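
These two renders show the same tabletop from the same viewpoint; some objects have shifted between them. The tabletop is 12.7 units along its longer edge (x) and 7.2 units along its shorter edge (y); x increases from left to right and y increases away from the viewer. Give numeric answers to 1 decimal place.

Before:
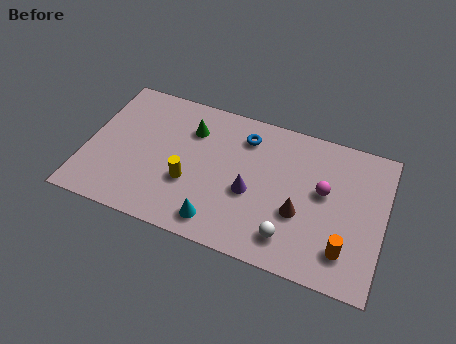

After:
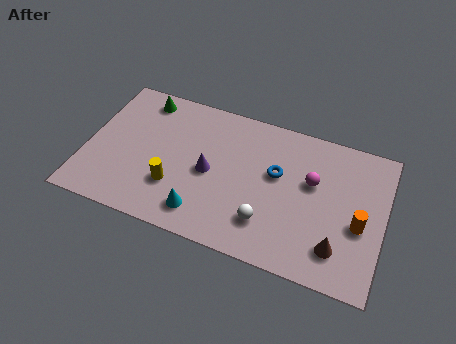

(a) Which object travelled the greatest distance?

the green cone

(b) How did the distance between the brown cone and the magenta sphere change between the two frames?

+1.4

They were about 1.7 units apart before and 3.1 after — 1.4 units further apart.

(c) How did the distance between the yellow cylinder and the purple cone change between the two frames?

-0.8

The distance was about 2.6 in the first image and 1.8 in the second, so they moved 0.8 units closer together.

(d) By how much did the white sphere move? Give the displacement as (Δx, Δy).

(-1.0, 0.4)

The white sphere was at about (8.9, 1.4) and moved to about (7.9, 1.8).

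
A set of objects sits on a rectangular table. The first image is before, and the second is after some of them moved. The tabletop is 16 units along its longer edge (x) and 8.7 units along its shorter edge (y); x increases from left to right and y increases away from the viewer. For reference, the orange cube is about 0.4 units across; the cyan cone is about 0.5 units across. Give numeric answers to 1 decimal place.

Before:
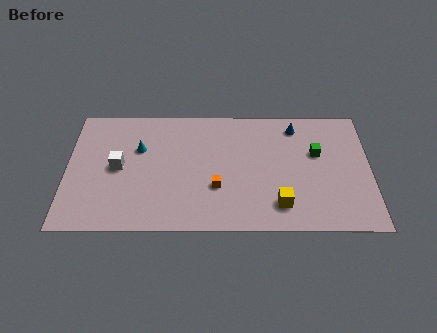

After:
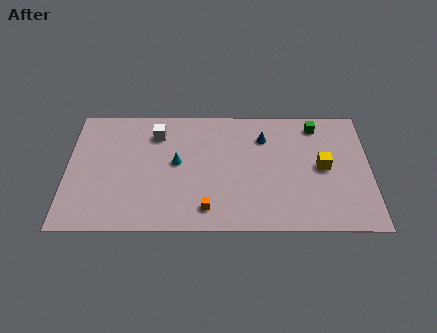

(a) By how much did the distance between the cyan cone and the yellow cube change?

-0.7

Before: roughly 8.4 units apart; after: 7.7. That's 0.7 units closer together.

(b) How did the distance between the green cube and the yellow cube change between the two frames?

-1.1

The distance was about 4.1 in the first image and 3.0 in the second, so they moved 1.1 units closer together.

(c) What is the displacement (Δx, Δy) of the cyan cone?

(2.0, -1.0)

From the two frames, the cyan cone sits at roughly (3.8, 5.7) before and (5.8, 4.7) after.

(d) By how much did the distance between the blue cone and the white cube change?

-4.1

Before: roughly 9.8 units apart; after: 5.7. That's 4.1 units closer together.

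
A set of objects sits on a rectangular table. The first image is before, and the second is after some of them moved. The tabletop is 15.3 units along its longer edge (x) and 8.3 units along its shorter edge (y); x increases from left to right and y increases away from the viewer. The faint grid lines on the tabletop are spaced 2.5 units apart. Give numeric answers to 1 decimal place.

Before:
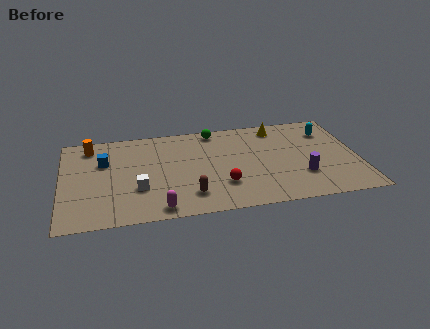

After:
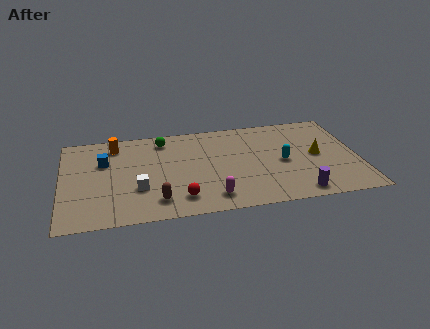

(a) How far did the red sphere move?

2.3

The red sphere was near (8.2, 2.4) before and (6.0, 1.6) after, so it travelled √(2.2² + 0.8²) ≈ 2.3 units.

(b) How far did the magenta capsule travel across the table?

2.7

The magenta capsule moved from about (4.9, 0.9) to (7.6, 1.4), a distance of √(2.7² + 0.5²) ≈ 2.7.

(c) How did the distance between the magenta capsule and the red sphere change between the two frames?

-2.0

They were about 3.6 units apart before and 1.6 after — 2.0 units closer together.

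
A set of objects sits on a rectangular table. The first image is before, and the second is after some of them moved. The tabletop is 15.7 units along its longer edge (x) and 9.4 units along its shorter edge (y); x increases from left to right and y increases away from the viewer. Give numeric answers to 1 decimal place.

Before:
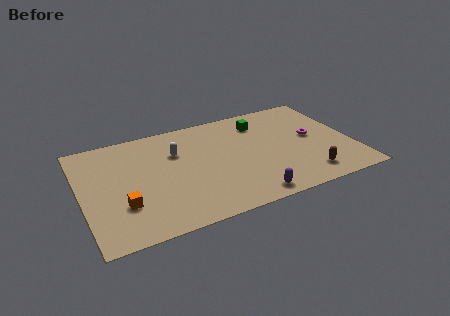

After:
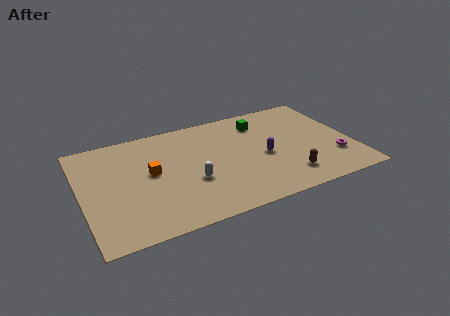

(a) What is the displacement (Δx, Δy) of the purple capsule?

(1.3, 3.2)

The purple capsule started near (9.2, 1.0) and ended near (10.5, 4.2).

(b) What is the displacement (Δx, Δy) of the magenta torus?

(1.0, -2.3)

The magenta torus started near (13.5, 5.0) and ended near (14.5, 2.7).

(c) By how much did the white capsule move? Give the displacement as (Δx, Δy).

(0.6, -2.9)

From the two frames, the white capsule sits at roughly (5.6, 6.4) before and (6.2, 3.5) after.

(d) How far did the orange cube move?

2.8

The orange cube moved from about (2.2, 2.9) to (4.0, 5.1), a distance of √(1.8² + 2.2²) ≈ 2.8.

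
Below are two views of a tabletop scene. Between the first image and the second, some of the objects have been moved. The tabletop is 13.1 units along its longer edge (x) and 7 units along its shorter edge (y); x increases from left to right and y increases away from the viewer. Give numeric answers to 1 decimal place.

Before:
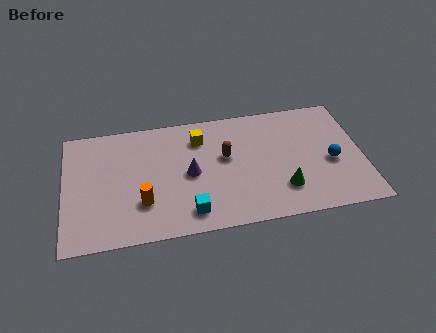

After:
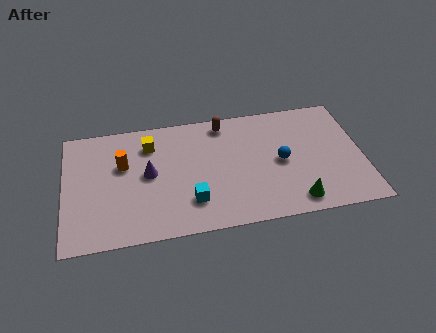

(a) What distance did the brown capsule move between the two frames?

2.0

From (7.1, 4.1) to (7.1, 6.1), the brown capsule covered √(0.0² + 2.0²) ≈ 2.0 units.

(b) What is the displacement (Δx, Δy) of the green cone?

(0.5, -0.8)

The green cone was at about (9.5, 1.8) and moved to about (10.0, 1.0).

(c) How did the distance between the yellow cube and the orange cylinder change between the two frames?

-2.6

Before: roughly 4.2 units apart; after: 1.6. That's 2.6 units closer together.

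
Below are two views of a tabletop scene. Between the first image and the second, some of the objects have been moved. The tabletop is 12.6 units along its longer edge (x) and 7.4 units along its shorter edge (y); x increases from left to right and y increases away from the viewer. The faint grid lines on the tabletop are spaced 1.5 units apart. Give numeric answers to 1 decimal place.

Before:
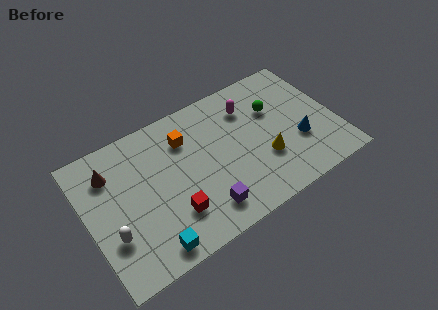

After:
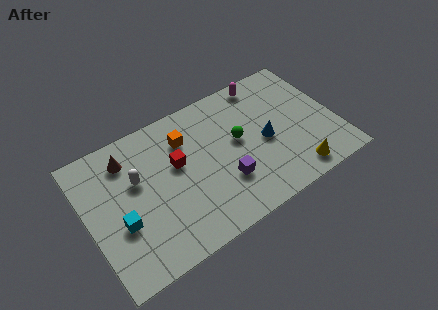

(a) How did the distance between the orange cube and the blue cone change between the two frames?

-1.8

Before: roughly 6.1 units apart; after: 4.3. That's 1.8 units closer together.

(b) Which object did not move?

the orange cube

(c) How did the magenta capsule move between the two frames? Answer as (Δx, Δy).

(1.0, 1.0)

The magenta capsule started near (8.5, 5.6) and ended near (9.5, 6.6).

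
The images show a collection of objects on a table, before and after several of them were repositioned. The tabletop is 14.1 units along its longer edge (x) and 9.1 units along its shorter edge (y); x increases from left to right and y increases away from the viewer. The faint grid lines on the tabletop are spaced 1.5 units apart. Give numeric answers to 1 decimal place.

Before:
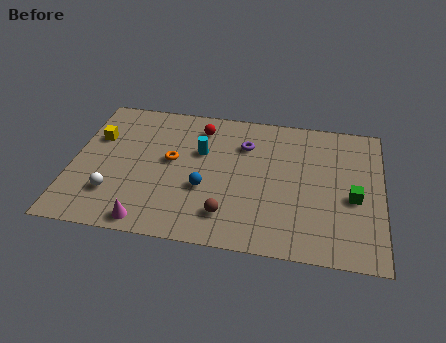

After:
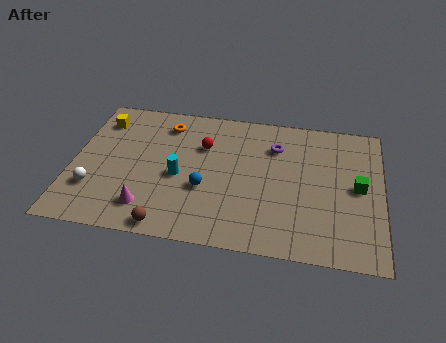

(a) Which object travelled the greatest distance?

the brown sphere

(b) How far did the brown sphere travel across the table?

2.8

From (7.2, 1.9) to (4.6, 0.8), the brown sphere covered √(2.6² + 1.1²) ≈ 2.8 units.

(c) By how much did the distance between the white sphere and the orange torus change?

+2.1

The distance was about 3.6 in the first image and 5.7 in the second, so they moved 2.1 units further apart.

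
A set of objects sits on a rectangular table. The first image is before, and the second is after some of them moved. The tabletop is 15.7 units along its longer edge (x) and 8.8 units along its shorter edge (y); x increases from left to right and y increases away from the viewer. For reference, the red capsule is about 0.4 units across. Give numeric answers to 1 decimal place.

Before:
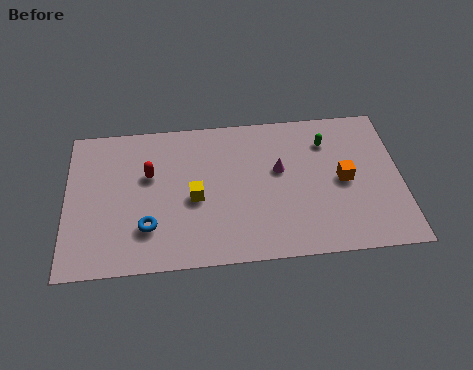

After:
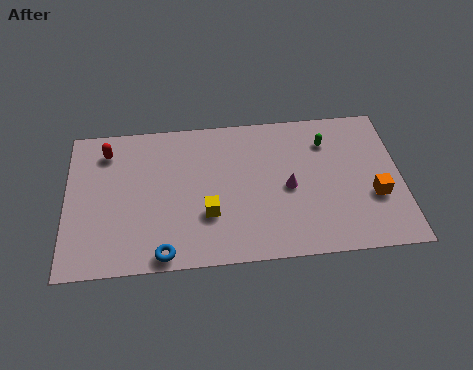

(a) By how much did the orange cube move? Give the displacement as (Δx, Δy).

(1.4, -1.1)

From the two frames, the orange cube sits at roughly (13.0, 4.3) before and (14.4, 3.2) after.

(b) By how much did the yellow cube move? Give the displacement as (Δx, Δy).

(0.6, -1.0)

The yellow cube started near (6.0, 3.9) and ended near (6.6, 2.9).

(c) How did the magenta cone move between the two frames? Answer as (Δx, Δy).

(0.4, -1.1)

The magenta cone was at about (10.0, 5.2) and moved to about (10.4, 4.1).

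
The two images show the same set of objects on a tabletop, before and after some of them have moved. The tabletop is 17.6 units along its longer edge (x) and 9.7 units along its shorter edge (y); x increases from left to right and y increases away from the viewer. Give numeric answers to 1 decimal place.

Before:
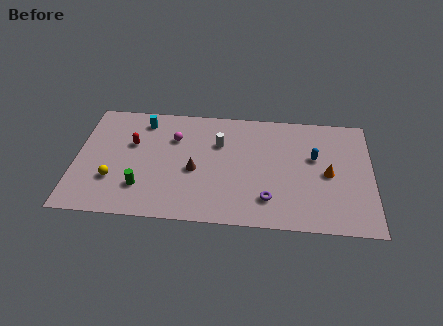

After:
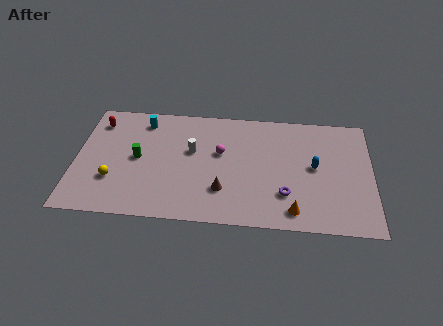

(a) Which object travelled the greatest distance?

the orange cone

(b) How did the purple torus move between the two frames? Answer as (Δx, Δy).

(1.0, 0.5)

From the two frames, the purple torus sits at roughly (11.5, 2.2) before and (12.5, 2.7) after.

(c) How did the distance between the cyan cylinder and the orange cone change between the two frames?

-0.3

The distance was about 11.6 in the first image and 11.3 in the second, so they moved 0.3 units closer together.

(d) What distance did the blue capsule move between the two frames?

0.8

From (14.2, 5.9) to (14.2, 5.1), the blue capsule covered √(0.0² + 0.8²) ≈ 0.8 units.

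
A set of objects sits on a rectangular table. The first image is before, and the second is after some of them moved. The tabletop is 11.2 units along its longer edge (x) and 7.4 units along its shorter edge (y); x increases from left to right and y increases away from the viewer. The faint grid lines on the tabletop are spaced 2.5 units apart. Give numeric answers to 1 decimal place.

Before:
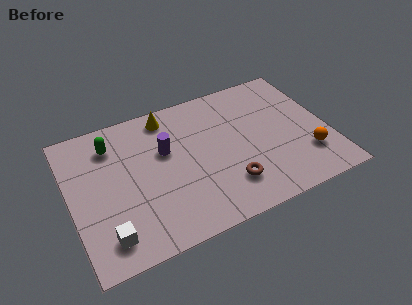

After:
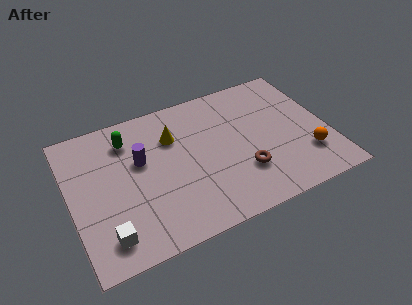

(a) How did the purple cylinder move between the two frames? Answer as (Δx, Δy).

(-1.1, -0.1)

The purple cylinder was at about (4.2, 4.6) and moved to about (3.1, 4.5).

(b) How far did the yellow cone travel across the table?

1.2

The yellow cone moved from about (4.5, 6.4) to (4.6, 5.2), a distance of √(0.1² + 1.2²) ≈ 1.2.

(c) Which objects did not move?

the white cube and the orange sphere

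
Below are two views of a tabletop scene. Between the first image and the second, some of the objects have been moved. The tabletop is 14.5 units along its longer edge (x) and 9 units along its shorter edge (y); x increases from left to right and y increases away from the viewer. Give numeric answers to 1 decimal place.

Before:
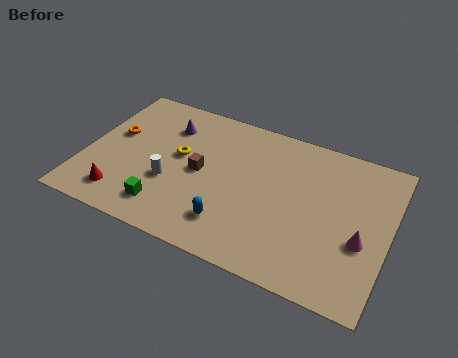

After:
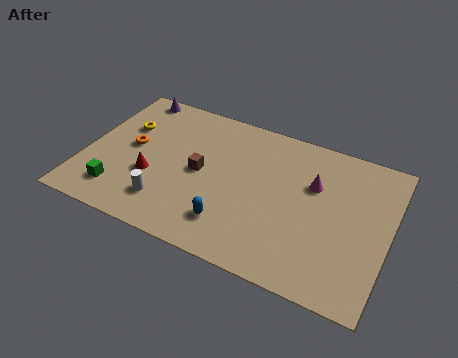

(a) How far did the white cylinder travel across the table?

1.3

The white cylinder was near (4.2, 3.3) before and (4.2, 2.0) after, so it travelled √(0.0² + 1.3²) ≈ 1.3 units.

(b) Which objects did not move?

the blue capsule and the brown cube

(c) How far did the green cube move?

2.3

The green cube was near (4.2, 1.7) before and (1.9, 1.8) after, so it travelled √(2.3² + 0.1²) ≈ 2.3 units.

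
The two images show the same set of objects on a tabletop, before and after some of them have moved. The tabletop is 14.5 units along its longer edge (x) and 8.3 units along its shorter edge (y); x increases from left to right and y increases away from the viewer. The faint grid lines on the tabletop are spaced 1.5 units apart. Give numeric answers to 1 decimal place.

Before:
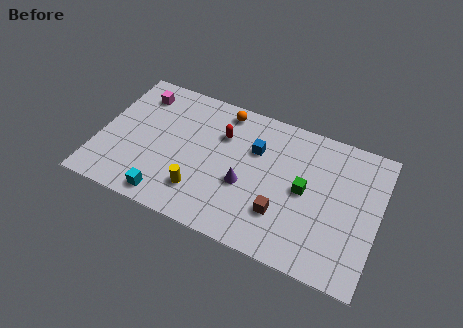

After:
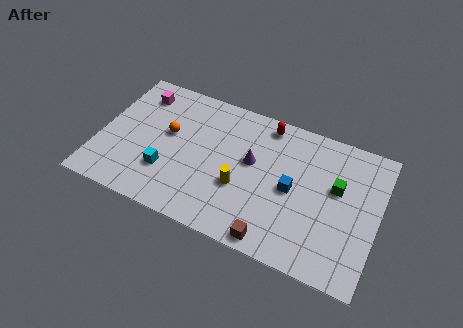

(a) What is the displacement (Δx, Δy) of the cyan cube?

(-0.2, 1.5)

From the two frames, the cyan cube sits at roughly (3.9, 1.0) before and (3.7, 2.5) after.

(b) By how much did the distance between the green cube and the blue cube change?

-0.6

Before: roughly 3.0 units apart; after: 2.4. That's 0.6 units closer together.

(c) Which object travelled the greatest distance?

the orange sphere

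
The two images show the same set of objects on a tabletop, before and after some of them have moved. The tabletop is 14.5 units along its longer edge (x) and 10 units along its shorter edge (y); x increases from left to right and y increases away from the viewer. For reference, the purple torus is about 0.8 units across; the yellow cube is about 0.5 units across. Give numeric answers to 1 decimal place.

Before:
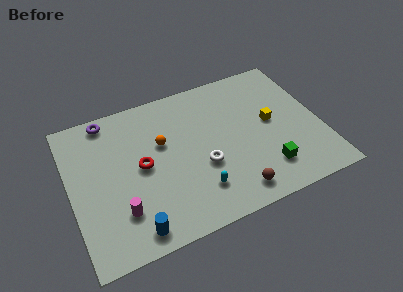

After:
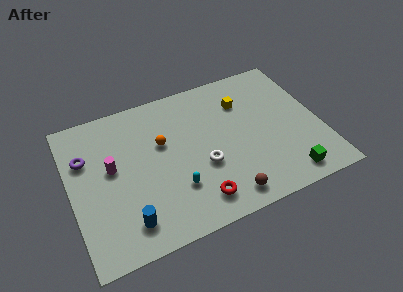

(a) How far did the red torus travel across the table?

4.4

From (4.1, 5.1) to (6.9, 1.7), the red torus covered √(2.8² + 3.4²) ≈ 4.4 units.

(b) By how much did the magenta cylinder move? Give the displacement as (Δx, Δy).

(-0.2, 3.0)

The magenta cylinder started near (2.6, 2.6) and ended near (2.4, 5.6).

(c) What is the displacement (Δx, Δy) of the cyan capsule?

(-1.2, 0.6)

The cyan capsule was at about (7.0, 2.3) and moved to about (5.8, 2.9).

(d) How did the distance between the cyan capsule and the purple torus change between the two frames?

-1.9

The distance was about 8.1 in the first image and 6.2 in the second, so they moved 1.9 units closer together.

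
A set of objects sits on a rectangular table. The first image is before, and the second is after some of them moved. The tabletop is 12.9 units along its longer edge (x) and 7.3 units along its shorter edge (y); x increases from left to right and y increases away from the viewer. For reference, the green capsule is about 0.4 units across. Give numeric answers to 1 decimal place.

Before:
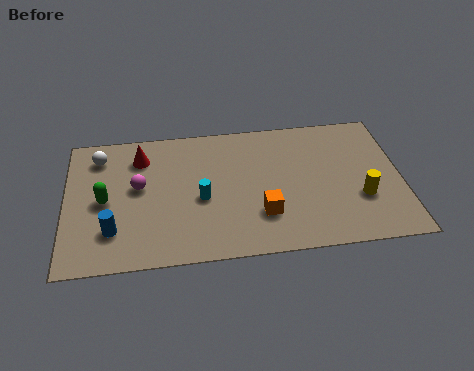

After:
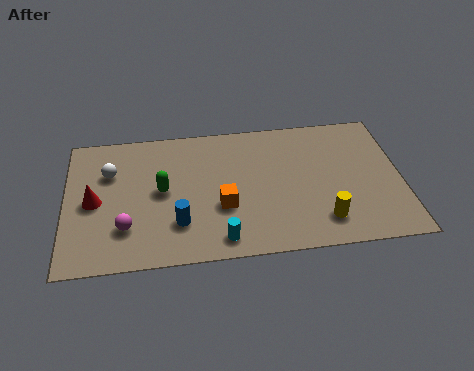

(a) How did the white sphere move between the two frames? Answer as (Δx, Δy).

(0.4, -0.9)

From the two frames, the white sphere sits at roughly (1.3, 5.9) before and (1.7, 5.0) after.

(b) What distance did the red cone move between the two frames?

2.8

The red cone was near (2.9, 5.7) before and (1.1, 3.5) after, so it travelled √(1.8² + 2.2²) ≈ 2.8 units.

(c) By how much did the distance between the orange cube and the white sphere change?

-2.4

Before: roughly 7.3 units apart; after: 4.9. That's 2.4 units closer together.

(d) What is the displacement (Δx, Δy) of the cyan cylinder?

(0.7, -2.2)

The cyan cylinder started near (5.2, 3.2) and ended near (5.9, 1.0).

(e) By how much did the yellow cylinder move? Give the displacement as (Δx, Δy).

(-1.5, -1.0)

The yellow cylinder was at about (11.3, 2.5) and moved to about (9.8, 1.5).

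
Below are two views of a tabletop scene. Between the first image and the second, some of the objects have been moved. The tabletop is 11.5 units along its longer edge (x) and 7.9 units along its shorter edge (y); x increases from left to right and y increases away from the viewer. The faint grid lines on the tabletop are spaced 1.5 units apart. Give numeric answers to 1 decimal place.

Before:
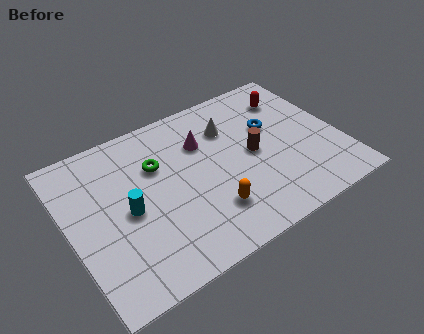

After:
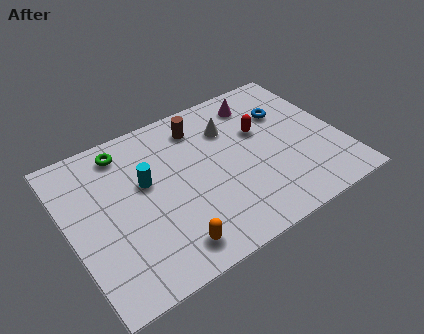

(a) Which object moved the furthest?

the brown cylinder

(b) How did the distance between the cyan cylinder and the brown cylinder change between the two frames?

-2.3

They were about 5.4 units apart before and 3.1 after — 2.3 units closer together.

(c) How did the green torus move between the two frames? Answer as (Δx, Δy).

(-1.2, 1.4)

The green torus started near (3.9, 5.3) and ended near (2.7, 6.7).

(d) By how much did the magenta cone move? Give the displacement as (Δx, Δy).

(2.6, 1.0)

From the two frames, the magenta cone sits at roughly (5.9, 5.5) before and (8.5, 6.5) after.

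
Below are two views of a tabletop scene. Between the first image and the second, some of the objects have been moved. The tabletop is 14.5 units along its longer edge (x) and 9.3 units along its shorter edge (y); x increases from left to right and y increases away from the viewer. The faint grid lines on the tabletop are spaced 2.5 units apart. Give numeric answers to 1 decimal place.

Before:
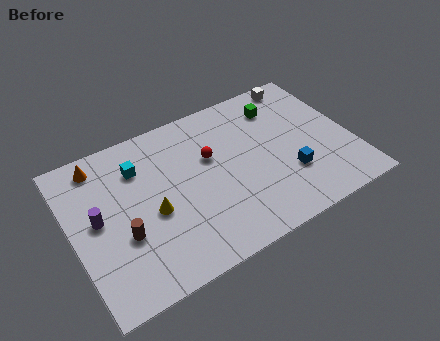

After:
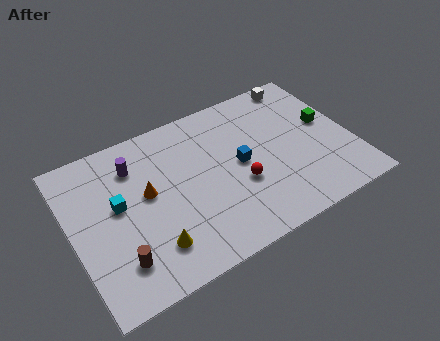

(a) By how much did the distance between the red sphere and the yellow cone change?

+1.2

Before: roughly 3.8 units apart; after: 5.0. That's 1.2 units further apart.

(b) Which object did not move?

the white cube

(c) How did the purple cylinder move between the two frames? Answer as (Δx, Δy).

(2.2, 2.2)

The purple cylinder started near (1.3, 4.9) and ended near (3.5, 7.1).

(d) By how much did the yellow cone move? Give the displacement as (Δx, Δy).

(-0.3, -1.9)

The yellow cone started near (4.0, 4.0) and ended near (3.7, 2.1).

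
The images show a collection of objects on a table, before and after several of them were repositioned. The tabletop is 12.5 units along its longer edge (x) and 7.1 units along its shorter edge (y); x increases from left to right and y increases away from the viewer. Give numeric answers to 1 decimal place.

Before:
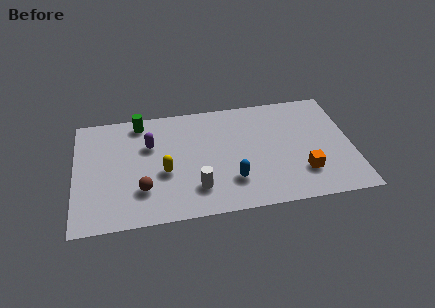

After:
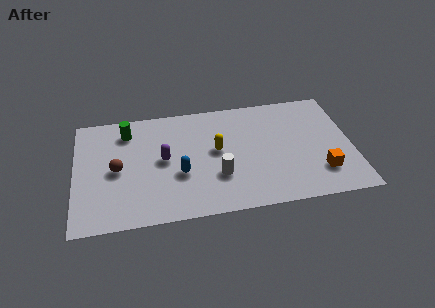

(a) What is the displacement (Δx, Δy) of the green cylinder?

(-0.6, -0.5)

The green cylinder started near (3.0, 6.2) and ended near (2.4, 5.7).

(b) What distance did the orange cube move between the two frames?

0.8

The orange cube was near (10.2, 1.9) before and (11.0, 1.8) after, so it travelled √(0.8² + 0.1²) ≈ 0.8 units.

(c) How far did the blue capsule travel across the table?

2.4

The blue capsule was near (7.0, 1.9) before and (4.7, 2.7) after, so it travelled √(2.3² + 0.8²) ≈ 2.4 units.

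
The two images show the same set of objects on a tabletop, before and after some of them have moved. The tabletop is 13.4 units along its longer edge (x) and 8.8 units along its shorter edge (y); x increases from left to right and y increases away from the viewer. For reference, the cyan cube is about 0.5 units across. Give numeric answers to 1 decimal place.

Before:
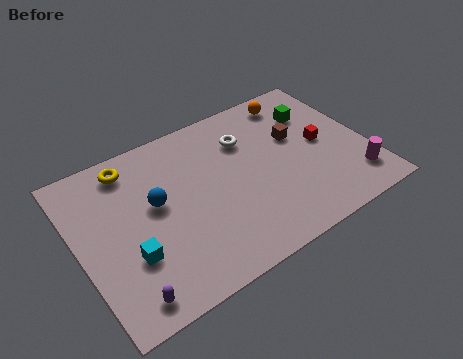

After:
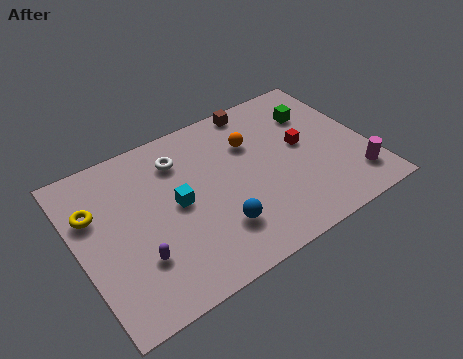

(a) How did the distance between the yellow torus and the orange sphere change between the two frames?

-0.5

They were about 7.9 units apart before and 7.4 after — 0.5 units closer together.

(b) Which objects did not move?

the magenta cylinder and the green cube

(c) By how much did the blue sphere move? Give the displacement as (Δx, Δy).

(2.4, -2.7)

From the two frames, the blue sphere sits at roughly (3.6, 5.0) before and (6.0, 2.3) after.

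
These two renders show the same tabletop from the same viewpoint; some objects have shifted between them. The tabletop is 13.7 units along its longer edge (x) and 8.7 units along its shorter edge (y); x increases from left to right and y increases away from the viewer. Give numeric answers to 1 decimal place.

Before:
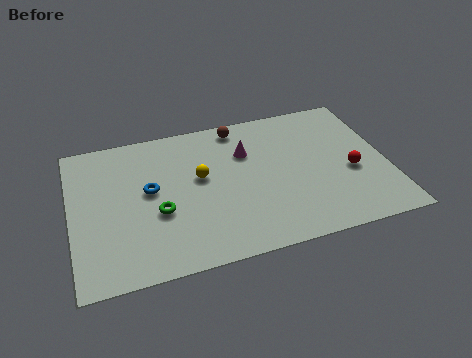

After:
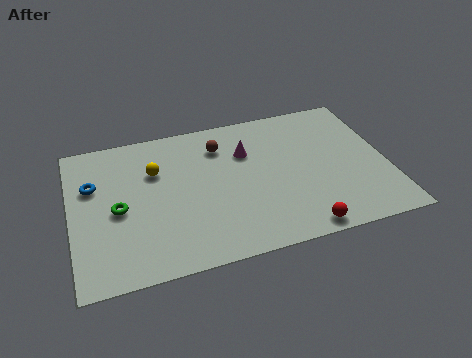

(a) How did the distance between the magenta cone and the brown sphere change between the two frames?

-0.4

Before: roughly 1.7 units apart; after: 1.3. That's 0.4 units closer together.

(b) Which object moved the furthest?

the red sphere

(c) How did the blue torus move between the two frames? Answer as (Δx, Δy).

(-2.4, 0.9)

From the two frames, the blue torus sits at roughly (3.4, 4.8) before and (1.0, 5.7) after.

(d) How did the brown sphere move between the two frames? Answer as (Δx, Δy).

(-0.9, -1.0)

The brown sphere was at about (7.5, 7.7) and moved to about (6.6, 6.7).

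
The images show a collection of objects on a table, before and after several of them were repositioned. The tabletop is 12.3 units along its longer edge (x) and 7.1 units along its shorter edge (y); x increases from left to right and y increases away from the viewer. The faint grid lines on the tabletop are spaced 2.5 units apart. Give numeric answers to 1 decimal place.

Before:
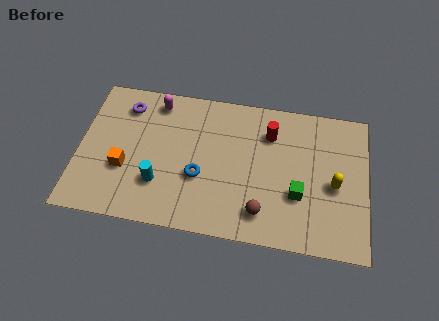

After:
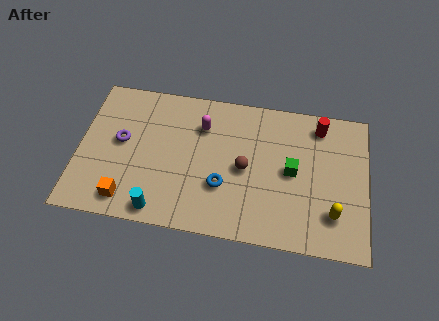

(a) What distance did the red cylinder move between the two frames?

2.2

From (8.1, 5.3) to (10.2, 6.0), the red cylinder covered √(2.1² + 0.7²) ≈ 2.2 units.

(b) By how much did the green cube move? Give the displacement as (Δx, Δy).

(-0.3, 1.1)

The green cube was at about (9.4, 2.5) and moved to about (9.1, 3.6).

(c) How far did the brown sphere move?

2.2

From (7.9, 1.4) to (7.1, 3.4), the brown sphere covered √(0.8² + 2.0²) ≈ 2.2 units.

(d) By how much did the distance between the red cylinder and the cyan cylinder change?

+2.8

The distance was about 5.6 in the first image and 8.4 in the second, so they moved 2.8 units further apart.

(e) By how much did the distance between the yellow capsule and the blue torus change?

-1.0

They were about 5.7 units apart before and 4.7 after — 1.0 units closer together.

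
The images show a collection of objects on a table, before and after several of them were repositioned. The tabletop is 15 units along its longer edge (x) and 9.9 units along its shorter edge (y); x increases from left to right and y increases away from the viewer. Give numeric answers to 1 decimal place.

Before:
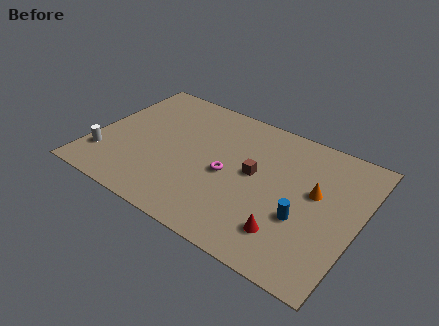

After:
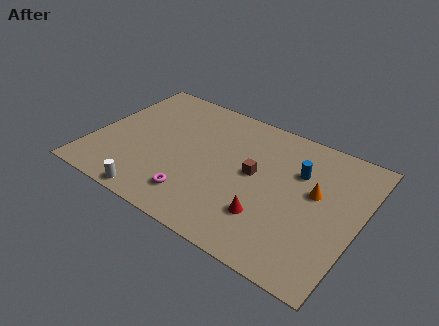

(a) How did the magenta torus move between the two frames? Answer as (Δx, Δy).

(-1.4, -2.5)

The magenta torus started near (7.7, 4.5) and ended near (6.3, 2.0).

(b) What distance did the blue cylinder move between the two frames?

3.2

From (12.1, 3.6) to (11.4, 6.7), the blue cylinder covered √(0.7² + 3.1²) ≈ 3.2 units.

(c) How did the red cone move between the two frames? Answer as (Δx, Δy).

(-1.2, 0.5)

The red cone was at about (11.5, 2.2) and moved to about (10.3, 2.7).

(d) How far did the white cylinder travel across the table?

3.7

The white cylinder moved from about (0.9, 2.4) to (4.2, 0.8), a distance of √(3.3² + 1.6²) ≈ 3.7.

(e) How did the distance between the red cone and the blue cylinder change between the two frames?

+2.6

They were about 1.5 units apart before and 4.1 after — 2.6 units further apart.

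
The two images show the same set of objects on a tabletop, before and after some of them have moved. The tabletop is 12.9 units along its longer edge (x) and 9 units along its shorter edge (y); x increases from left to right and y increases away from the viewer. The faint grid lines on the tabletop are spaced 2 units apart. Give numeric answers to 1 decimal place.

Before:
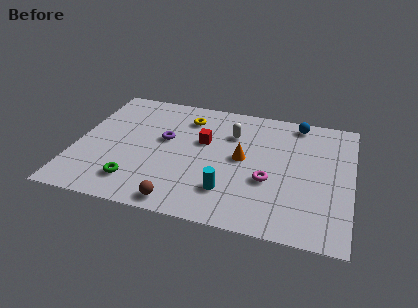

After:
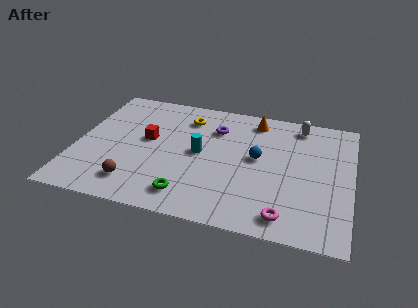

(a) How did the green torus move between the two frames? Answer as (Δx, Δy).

(2.5, -0.3)

From the two frames, the green torus sits at roughly (3.0, 1.8) before and (5.5, 1.5) after.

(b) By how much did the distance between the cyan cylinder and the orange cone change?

+1.4

The distance was about 2.5 in the first image and 3.9 in the second, so they moved 1.4 units further apart.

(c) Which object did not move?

the yellow torus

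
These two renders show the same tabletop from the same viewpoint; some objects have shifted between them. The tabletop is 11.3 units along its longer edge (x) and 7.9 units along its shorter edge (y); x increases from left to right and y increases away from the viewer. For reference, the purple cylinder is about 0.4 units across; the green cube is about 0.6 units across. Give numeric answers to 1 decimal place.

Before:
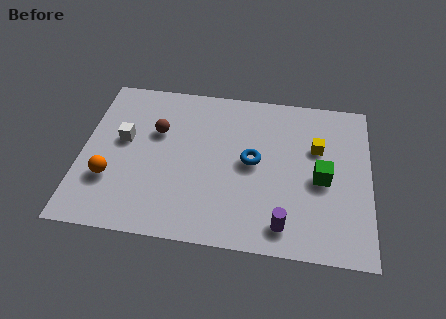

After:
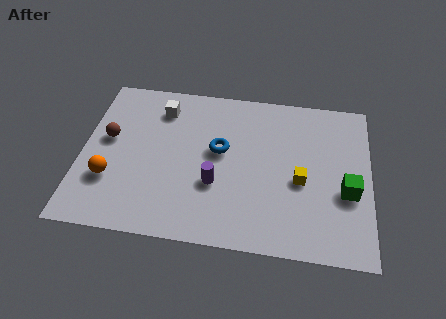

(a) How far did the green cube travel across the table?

1.1

The green cube was near (9.4, 3.6) before and (10.4, 3.1) after, so it travelled √(1.0² + 0.5²) ≈ 1.1 units.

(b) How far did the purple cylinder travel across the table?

3.1

The purple cylinder moved from about (8.0, 1.2) to (5.3, 2.8), a distance of √(2.7² + 1.6²) ≈ 3.1.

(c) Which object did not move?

the orange sphere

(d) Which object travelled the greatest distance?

the purple cylinder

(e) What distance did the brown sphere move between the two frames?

2.0

The brown sphere was near (2.9, 5.1) before and (1.0, 4.5) after, so it travelled √(1.9² + 0.6²) ≈ 2.0 units.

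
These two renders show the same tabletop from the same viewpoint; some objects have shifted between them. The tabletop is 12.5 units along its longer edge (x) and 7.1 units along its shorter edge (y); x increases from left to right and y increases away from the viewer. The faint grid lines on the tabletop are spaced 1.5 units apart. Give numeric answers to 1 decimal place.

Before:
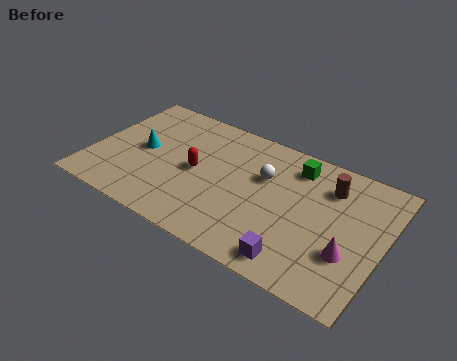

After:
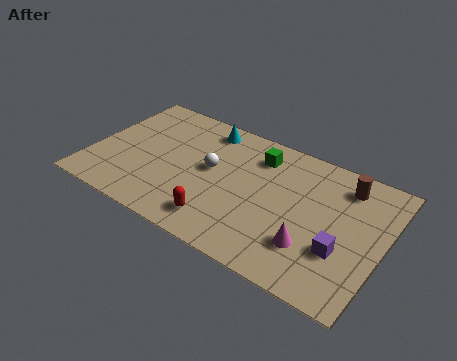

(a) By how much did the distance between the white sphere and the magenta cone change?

+0.5

They were about 4.5 units apart before and 5.0 after — 0.5 units further apart.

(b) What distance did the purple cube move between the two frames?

2.2

The purple cube moved from about (9.2, 1.0) to (10.9, 2.4), a distance of √(1.7² + 1.4²) ≈ 2.2.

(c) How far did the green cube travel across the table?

1.6

The green cube moved from about (8.5, 5.8) to (6.9, 5.6), a distance of √(1.6² + 0.2²) ≈ 1.6.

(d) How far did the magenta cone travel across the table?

1.6

The magenta cone was near (11.2, 2.4) before and (9.7, 2.0) after, so it travelled √(1.5² + 0.4²) ≈ 1.6 units.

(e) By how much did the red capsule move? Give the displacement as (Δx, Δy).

(1.4, -2.2)

From the two frames, the red capsule sits at roughly (4.5, 3.5) before and (5.9, 1.3) after.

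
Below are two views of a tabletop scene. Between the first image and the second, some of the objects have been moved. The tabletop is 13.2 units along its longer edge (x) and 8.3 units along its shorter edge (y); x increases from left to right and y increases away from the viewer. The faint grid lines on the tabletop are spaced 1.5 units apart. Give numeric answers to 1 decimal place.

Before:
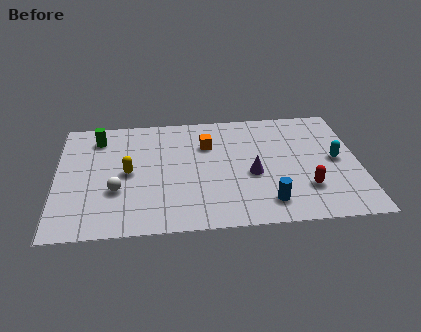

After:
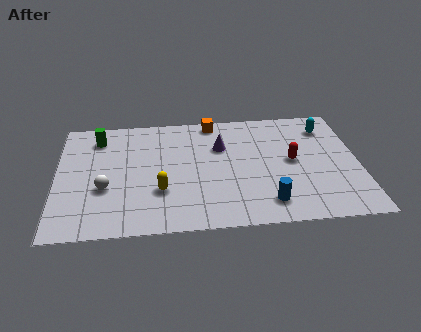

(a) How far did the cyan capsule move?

2.4

The cyan capsule moved from about (12.2, 4.2) to (11.9, 6.6), a distance of √(0.3² + 2.4²) ≈ 2.4.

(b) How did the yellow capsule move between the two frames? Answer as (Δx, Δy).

(1.4, -1.4)

From the two frames, the yellow capsule sits at roughly (3.1, 4.1) before and (4.5, 2.7) after.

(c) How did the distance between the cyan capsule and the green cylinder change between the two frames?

-0.6

Before: roughly 10.7 units apart; after: 10.1. That's 0.6 units closer together.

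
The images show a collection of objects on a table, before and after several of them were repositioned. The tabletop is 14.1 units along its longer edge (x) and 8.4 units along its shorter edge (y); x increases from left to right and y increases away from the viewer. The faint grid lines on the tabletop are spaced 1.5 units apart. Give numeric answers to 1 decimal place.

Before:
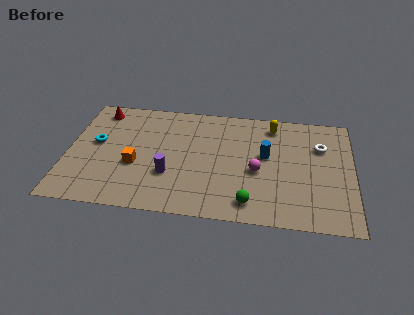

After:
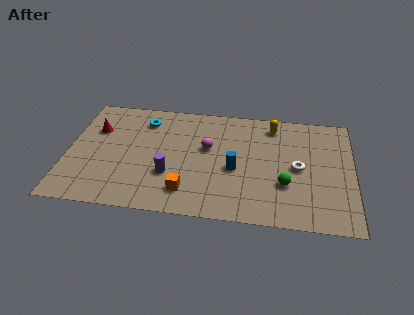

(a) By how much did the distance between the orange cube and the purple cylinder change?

-0.4

They were about 1.8 units apart before and 1.4 after — 0.4 units closer together.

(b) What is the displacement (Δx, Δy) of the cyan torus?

(2.3, 2.0)

From the two frames, the cyan torus sits at roughly (1.4, 4.7) before and (3.7, 6.7) after.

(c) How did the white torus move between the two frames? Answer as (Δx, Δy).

(-1.1, -1.7)

From the two frames, the white torus sits at roughly (12.5, 5.8) before and (11.4, 4.1) after.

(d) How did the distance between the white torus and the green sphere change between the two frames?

-4.2

The distance was about 5.6 in the first image and 1.4 in the second, so they moved 4.2 units closer together.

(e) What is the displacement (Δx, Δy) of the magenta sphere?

(-2.5, 1.4)

From the two frames, the magenta sphere sits at roughly (9.4, 3.6) before and (6.9, 5.0) after.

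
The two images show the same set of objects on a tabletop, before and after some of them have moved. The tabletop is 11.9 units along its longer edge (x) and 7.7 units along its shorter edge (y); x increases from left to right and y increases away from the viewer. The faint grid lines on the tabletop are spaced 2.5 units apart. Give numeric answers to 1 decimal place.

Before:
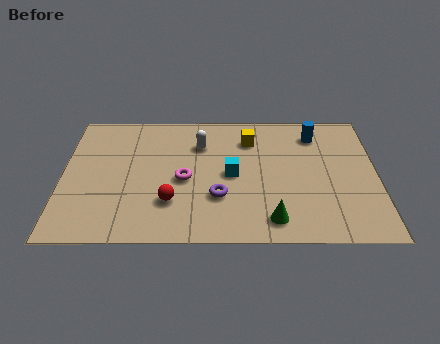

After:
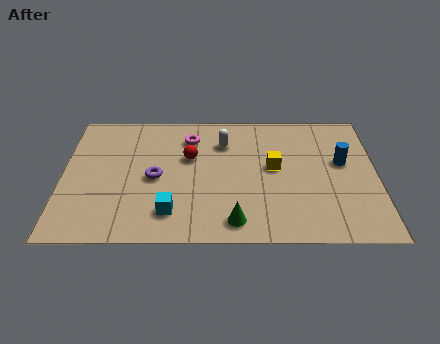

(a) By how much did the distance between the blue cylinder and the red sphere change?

-1.0

They were about 6.8 units apart before and 5.8 after — 1.0 units closer together.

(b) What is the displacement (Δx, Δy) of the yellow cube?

(0.9, -1.7)

From the two frames, the yellow cube sits at roughly (7.1, 5.9) before and (8.0, 4.2) after.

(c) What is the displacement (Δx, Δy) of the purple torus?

(-2.4, 1.1)

The purple torus started near (5.9, 2.5) and ended near (3.5, 3.6).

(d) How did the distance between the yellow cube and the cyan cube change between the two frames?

+2.5

Before: roughly 2.2 units apart; after: 4.7. That's 2.5 units further apart.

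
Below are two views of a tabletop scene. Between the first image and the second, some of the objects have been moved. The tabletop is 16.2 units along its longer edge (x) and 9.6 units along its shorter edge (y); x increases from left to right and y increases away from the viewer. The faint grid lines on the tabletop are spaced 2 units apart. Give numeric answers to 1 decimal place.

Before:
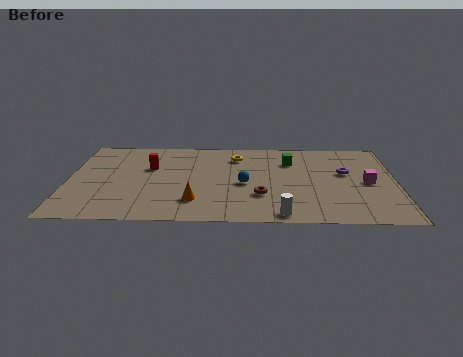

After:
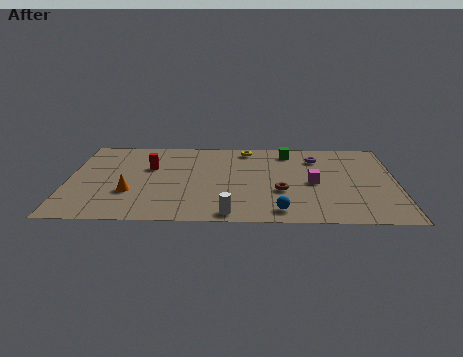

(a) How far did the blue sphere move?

3.4

The blue sphere moved from about (8.7, 4.3) to (10.4, 1.3), a distance of √(1.7² + 3.0²) ≈ 3.4.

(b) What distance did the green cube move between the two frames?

1.1

From (11.0, 7.0) to (10.9, 8.1), the green cube covered √(0.1² + 1.1²) ≈ 1.1 units.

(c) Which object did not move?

the red cylinder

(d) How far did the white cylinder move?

2.5

From (10.5, 0.9) to (8.0, 0.9), the white cylinder covered √(2.5² + 0.0²) ≈ 2.5 units.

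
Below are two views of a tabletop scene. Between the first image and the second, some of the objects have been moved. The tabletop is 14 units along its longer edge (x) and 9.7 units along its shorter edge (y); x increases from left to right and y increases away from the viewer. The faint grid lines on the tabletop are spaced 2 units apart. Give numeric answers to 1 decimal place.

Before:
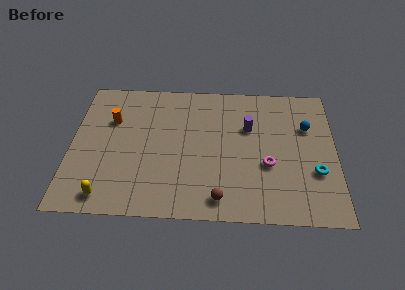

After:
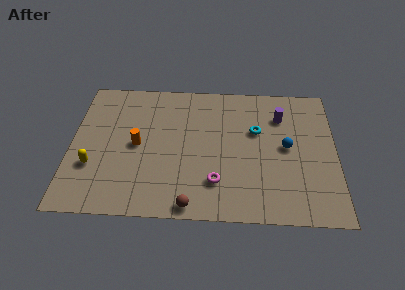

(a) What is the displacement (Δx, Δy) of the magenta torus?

(-2.7, -1.3)

The magenta torus started near (10.4, 3.7) and ended near (7.7, 2.4).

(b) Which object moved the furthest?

the cyan torus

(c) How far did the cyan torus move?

4.2

The cyan torus was near (12.9, 3.3) before and (9.8, 6.1) after, so it travelled √(3.1² + 2.8²) ≈ 4.2 units.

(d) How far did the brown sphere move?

1.6

The brown sphere moved from about (7.9, 1.3) to (6.4, 0.8), a distance of √(1.5² + 0.5²) ≈ 1.6.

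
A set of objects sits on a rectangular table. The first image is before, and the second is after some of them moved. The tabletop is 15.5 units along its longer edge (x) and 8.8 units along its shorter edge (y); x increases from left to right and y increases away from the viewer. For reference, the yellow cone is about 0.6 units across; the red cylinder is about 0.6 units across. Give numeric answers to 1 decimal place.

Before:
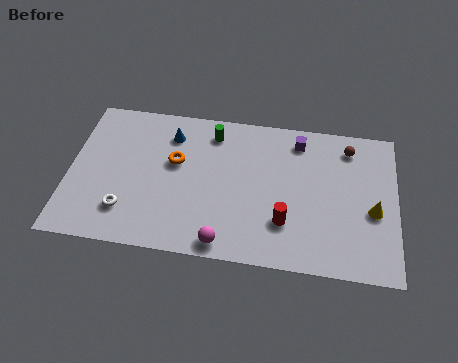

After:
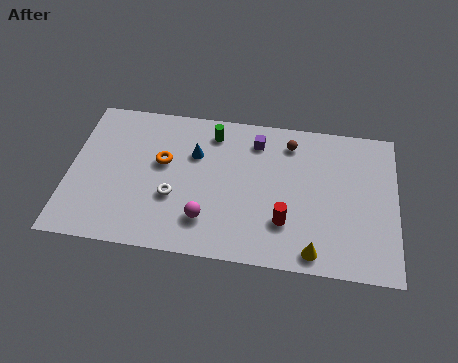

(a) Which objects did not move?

the green cylinder and the red cylinder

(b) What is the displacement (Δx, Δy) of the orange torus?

(-0.6, -0.1)

From the two frames, the orange torus sits at roughly (5.0, 5.3) before and (4.4, 5.2) after.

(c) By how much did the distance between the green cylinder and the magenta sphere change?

-1.2

The distance was about 6.4 in the first image and 5.2 in the second, so they moved 1.2 units closer together.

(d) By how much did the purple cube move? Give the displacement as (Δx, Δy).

(-2.0, -0.3)

From the two frames, the purple cube sits at roughly (10.8, 7.4) before and (8.8, 7.1) after.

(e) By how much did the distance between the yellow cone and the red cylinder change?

-2.2

The distance was about 4.3 in the first image and 2.1 in the second, so they moved 2.2 units closer together.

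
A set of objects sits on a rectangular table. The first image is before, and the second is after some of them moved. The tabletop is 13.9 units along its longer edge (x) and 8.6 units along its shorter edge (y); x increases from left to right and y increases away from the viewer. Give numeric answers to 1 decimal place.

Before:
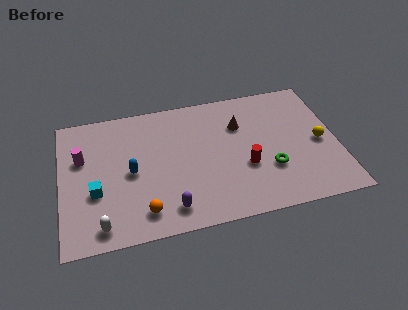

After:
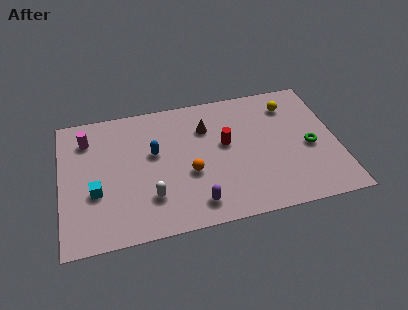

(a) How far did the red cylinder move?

1.9

The red cylinder moved from about (9.2, 3.2) to (8.3, 4.9), a distance of √(0.9² + 1.7²) ≈ 1.9.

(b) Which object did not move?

the cyan cube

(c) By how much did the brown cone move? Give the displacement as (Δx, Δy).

(-1.7, 0.2)

The brown cone started near (9.1, 6.0) and ended near (7.4, 6.2).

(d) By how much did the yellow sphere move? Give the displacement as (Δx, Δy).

(-1.3, 2.8)

From the two frames, the yellow sphere sits at roughly (13.0, 4.0) before and (11.7, 6.8) after.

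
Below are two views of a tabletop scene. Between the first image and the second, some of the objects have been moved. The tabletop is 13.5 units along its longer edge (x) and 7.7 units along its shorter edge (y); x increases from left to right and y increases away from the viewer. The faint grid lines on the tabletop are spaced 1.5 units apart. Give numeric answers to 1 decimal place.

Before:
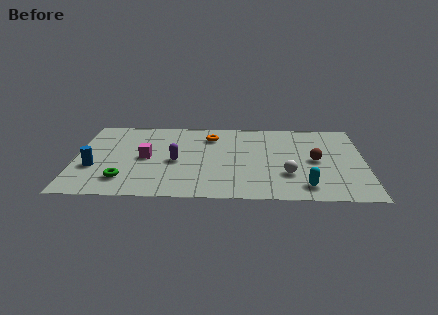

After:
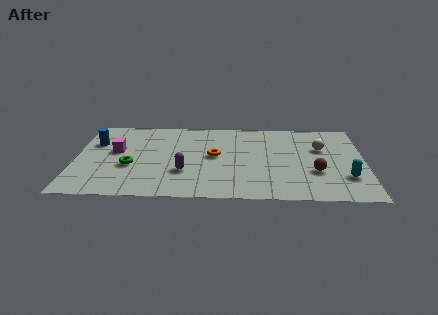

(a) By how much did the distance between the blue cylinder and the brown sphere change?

+0.3

They were about 10.3 units apart before and 10.6 after — 0.3 units further apart.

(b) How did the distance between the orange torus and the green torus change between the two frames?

-1.8

They were about 5.9 units apart before and 4.1 after — 1.8 units closer together.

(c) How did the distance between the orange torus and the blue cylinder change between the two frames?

-0.6

They were about 6.3 units apart before and 5.7 after — 0.6 units closer together.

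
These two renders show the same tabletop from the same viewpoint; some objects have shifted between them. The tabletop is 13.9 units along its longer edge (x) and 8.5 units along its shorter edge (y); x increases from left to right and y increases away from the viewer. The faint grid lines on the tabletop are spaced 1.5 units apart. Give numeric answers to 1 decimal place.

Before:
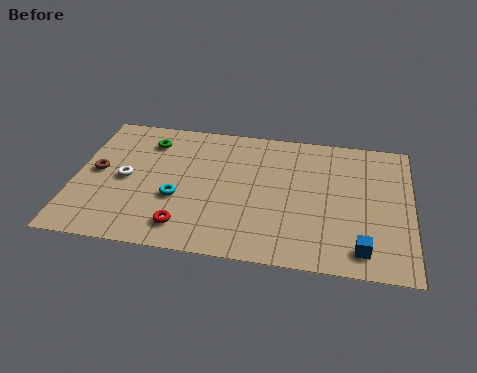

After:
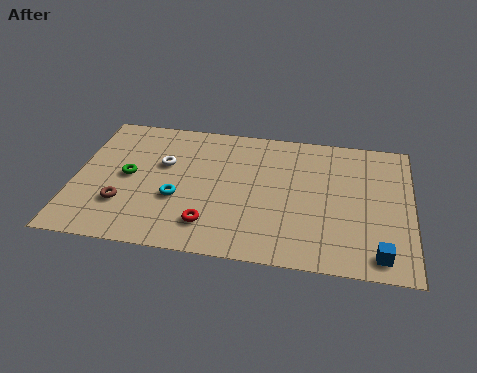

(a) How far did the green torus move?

2.5

The green torus moved from about (2.9, 6.7) to (2.2, 4.3), a distance of √(0.7² + 2.4²) ≈ 2.5.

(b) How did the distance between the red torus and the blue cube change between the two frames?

-0.3

They were about 7.2 units apart before and 6.9 after — 0.3 units closer together.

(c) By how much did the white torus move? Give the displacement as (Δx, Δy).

(1.5, 1.2)

The white torus started near (2.1, 4.1) and ended near (3.6, 5.3).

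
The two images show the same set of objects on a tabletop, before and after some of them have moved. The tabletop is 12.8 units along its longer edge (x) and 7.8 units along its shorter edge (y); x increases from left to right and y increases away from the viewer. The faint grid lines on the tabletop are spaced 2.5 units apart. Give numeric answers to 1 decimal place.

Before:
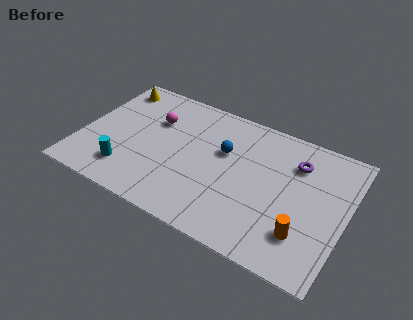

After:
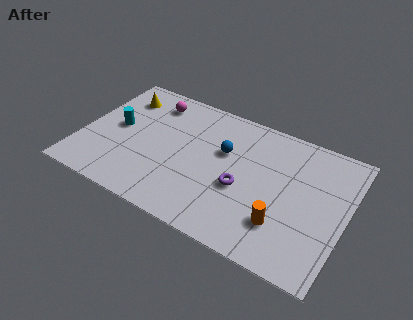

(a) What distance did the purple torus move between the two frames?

3.5

The purple torus was near (10.2, 5.8) before and (7.9, 3.2) after, so it travelled √(2.3² + 2.6²) ≈ 3.5 units.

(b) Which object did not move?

the blue sphere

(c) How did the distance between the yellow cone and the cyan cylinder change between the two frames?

-3.1

The distance was about 5.1 in the first image and 2.0 in the second, so they moved 3.1 units closer together.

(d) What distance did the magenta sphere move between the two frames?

1.1

From (3.3, 5.3) to (3.0, 6.4), the magenta sphere covered √(0.3² + 1.1²) ≈ 1.1 units.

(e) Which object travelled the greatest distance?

the purple torus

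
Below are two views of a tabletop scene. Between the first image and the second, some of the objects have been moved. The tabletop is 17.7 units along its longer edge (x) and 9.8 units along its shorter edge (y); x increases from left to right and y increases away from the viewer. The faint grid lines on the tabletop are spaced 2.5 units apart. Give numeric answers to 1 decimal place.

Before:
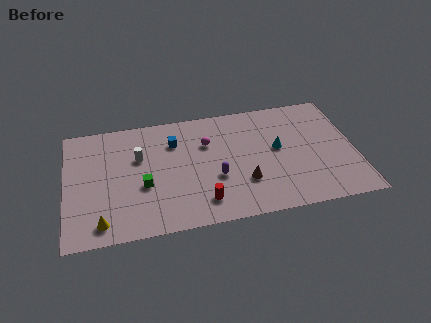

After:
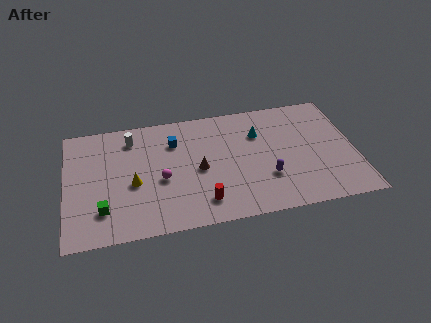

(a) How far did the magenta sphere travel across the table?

3.8

From (8.7, 6.7) to (5.8, 4.2), the magenta sphere covered √(2.9² + 2.5²) ≈ 3.8 units.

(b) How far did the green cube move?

2.9

The green cube was near (4.7, 3.9) before and (2.2, 2.4) after, so it travelled √(2.5² + 1.5²) ≈ 2.9 units.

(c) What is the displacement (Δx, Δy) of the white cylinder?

(-0.4, 1.7)

The white cylinder was at about (4.5, 6.3) and moved to about (4.1, 8.0).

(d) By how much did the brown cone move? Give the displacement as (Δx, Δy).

(-2.7, 1.6)

The brown cone was at about (10.8, 3.0) and moved to about (8.1, 4.6).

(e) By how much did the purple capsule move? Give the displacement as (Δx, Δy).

(3.1, -0.6)

The purple capsule was at about (9.1, 3.7) and moved to about (12.2, 3.1).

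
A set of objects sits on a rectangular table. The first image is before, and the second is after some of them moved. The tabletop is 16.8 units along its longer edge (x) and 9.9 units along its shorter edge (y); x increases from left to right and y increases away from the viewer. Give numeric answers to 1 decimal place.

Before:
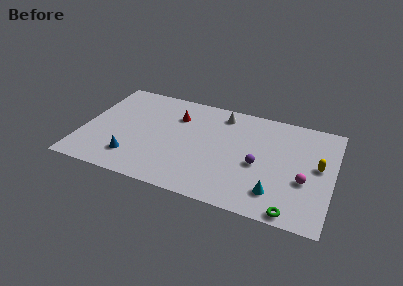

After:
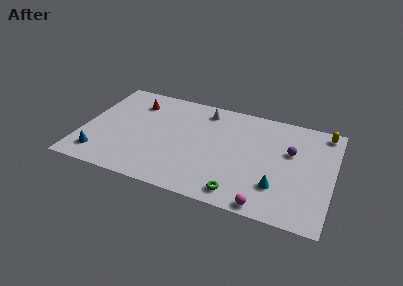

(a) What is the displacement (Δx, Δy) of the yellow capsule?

(0.2, 3.4)

From the two frames, the yellow capsule sits at roughly (15.8, 5.4) before and (16.0, 8.8) after.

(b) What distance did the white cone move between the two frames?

1.2

From (9.1, 8.4) to (7.9, 8.4), the white cone covered √(1.2² + 0.0²) ≈ 1.2 units.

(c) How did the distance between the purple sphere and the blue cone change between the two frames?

+4.7

They were about 8.6 units apart before and 13.3 after — 4.7 units further apart.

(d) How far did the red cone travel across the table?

2.9

The red cone moved from about (6.1, 7.2) to (3.2, 7.7), a distance of √(2.9² + 0.5²) ≈ 2.9.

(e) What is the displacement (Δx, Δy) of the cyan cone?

(0.1, 0.6)

The cyan cone started near (13.2, 2.1) and ended near (13.3, 2.7).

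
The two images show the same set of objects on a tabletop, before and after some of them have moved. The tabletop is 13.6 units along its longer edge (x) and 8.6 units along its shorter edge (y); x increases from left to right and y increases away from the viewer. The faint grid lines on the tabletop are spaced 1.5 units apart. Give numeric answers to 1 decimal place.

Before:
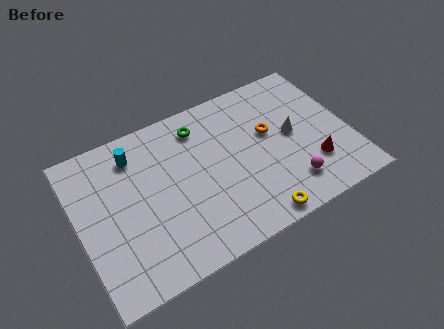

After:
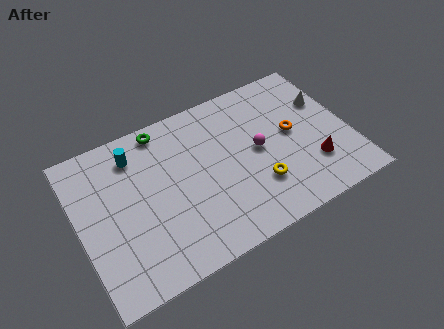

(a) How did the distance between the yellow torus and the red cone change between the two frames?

-0.8

Before: roughly 3.6 units apart; after: 2.8. That's 0.8 units closer together.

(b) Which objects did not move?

the cyan cylinder and the red cone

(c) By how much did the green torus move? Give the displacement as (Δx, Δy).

(-1.8, 0.7)

The green torus started near (6.4, 7.0) and ended near (4.6, 7.7).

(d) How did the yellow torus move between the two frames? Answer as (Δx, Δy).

(0.4, 1.7)

The yellow torus started near (8.3, 0.8) and ended near (8.7, 2.5).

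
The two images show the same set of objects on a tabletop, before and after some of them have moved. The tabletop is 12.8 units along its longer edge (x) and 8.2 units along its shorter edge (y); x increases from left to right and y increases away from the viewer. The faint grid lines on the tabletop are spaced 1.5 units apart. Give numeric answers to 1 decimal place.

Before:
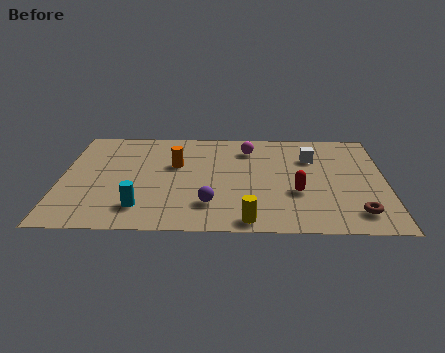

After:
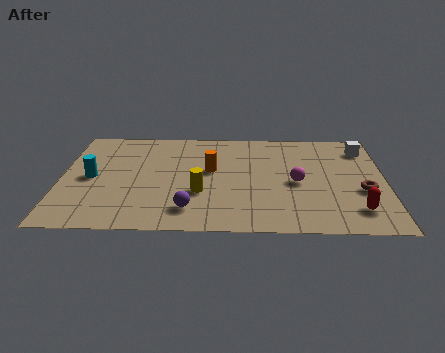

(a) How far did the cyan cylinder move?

3.0

The cyan cylinder moved from about (3.2, 1.7) to (1.2, 4.0), a distance of √(2.0² + 2.3²) ≈ 3.0.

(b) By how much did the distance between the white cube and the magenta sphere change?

+1.3

The distance was about 2.6 in the first image and 3.9 in the second, so they moved 1.3 units further apart.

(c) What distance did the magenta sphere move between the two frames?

3.3

The magenta sphere was near (7.4, 6.5) before and (9.3, 3.8) after, so it travelled √(1.9² + 2.7²) ≈ 3.3 units.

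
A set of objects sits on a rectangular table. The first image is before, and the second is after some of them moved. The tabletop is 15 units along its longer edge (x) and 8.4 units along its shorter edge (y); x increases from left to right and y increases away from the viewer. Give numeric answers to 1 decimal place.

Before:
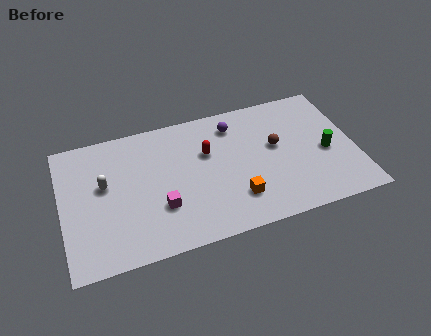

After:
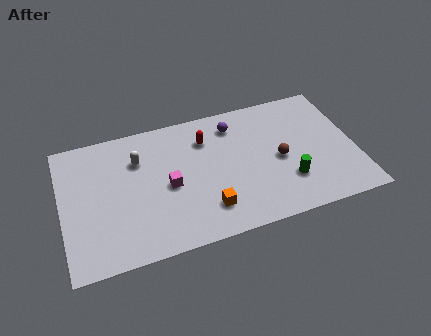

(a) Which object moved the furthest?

the green cylinder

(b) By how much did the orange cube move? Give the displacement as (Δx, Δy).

(-1.5, -0.2)

From the two frames, the orange cube sits at roughly (8.7, 2.1) before and (7.2, 1.9) after.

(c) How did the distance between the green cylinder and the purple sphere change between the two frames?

-0.5

They were about 5.5 units apart before and 5.0 after — 0.5 units closer together.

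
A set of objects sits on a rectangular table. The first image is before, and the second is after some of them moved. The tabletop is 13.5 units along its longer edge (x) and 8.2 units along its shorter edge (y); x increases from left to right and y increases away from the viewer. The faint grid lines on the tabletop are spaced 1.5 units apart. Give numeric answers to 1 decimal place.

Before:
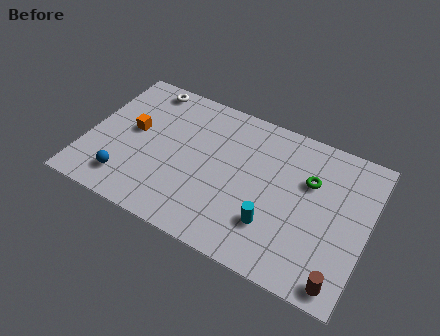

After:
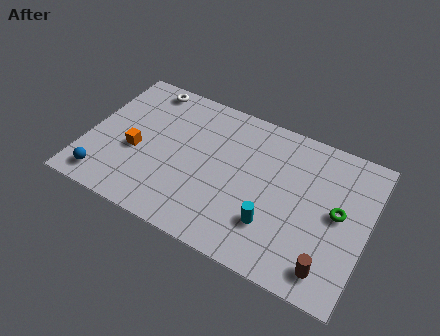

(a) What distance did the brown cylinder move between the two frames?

0.7

The brown cylinder was near (12.6, 0.9) before and (12.0, 1.3) after, so it travelled √(0.6² + 0.4²) ≈ 0.7 units.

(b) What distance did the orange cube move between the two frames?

1.1

The orange cube moved from about (2.1, 4.5) to (2.4, 3.4), a distance of √(0.3² + 1.1²) ≈ 1.1.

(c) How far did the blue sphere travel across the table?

1.1

From (2.2, 1.6) to (1.2, 1.2), the blue sphere covered √(1.0² + 0.4²) ≈ 1.1 units.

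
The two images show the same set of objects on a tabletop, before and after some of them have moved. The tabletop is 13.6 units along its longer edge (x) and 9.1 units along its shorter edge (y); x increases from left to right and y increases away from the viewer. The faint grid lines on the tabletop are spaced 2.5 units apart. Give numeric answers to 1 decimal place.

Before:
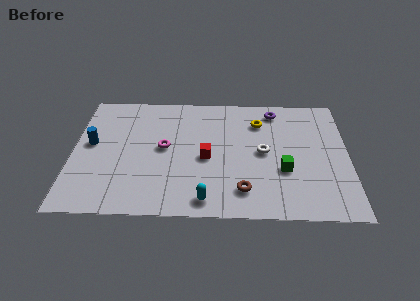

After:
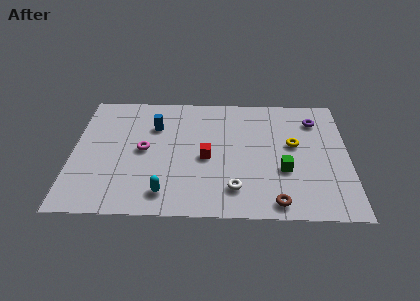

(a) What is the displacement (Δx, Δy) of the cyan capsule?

(-2.0, 0.4)

From the two frames, the cyan capsule sits at roughly (6.6, 1.1) before and (4.6, 1.5) after.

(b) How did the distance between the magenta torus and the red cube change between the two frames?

+0.9

They were about 2.2 units apart before and 3.1 after — 0.9 units further apart.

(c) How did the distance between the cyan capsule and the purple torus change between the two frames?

+1.8

The distance was about 7.5 in the first image and 9.3 in the second, so they moved 1.8 units further apart.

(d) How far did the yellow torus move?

2.4

From (9.2, 6.9) to (10.9, 5.2), the yellow torus covered √(1.7² + 1.7²) ≈ 2.4 units.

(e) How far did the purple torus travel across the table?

2.1

The purple torus moved from about (10.0, 7.8) to (12.0, 7.1), a distance of √(2.0² + 0.7²) ≈ 2.1.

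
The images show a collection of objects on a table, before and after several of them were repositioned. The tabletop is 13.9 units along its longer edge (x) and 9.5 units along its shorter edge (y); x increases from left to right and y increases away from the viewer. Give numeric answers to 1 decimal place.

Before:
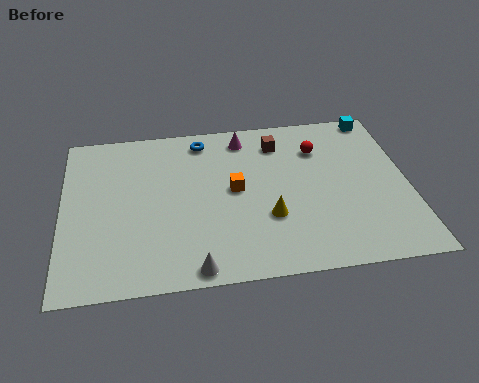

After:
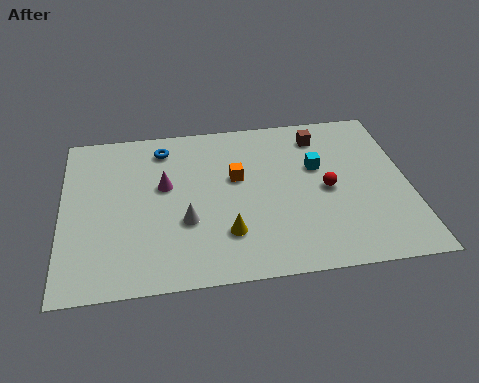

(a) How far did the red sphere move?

2.5

The red sphere was near (10.4, 7.0) before and (10.6, 4.5) after, so it travelled √(0.2² + 2.5²) ≈ 2.5 units.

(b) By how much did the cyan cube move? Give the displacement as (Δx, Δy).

(-2.6, -2.8)

The cyan cube started near (12.9, 8.7) and ended near (10.3, 5.9).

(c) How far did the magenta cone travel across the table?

4.1

From (7.4, 8.1) to (4.1, 5.6), the magenta cone covered √(3.3² + 2.5²) ≈ 4.1 units.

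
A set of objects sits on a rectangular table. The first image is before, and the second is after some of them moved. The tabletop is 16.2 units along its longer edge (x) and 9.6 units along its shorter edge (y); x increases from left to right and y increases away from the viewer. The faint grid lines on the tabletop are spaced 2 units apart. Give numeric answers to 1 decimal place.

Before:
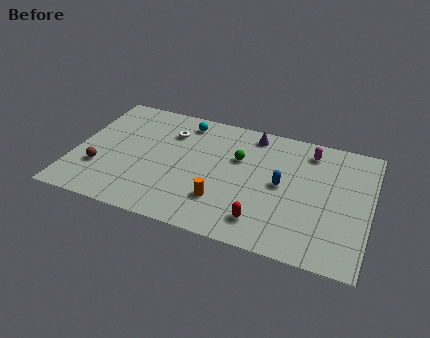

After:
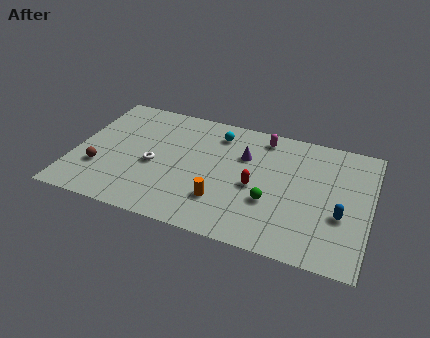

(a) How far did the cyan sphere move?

1.9

The cyan sphere was near (5.7, 8.2) before and (7.6, 7.8) after, so it travelled √(1.9² + 0.4²) ≈ 1.9 units.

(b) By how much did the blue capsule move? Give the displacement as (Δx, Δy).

(3.3, -1.3)

The blue capsule started near (11.4, 4.9) and ended near (14.7, 3.6).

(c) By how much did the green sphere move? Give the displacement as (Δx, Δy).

(2.0, -2.8)

From the two frames, the green sphere sits at roughly (8.9, 6.2) before and (10.9, 3.4) after.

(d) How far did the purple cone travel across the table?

1.9

From (9.5, 8.4) to (9.2, 6.5), the purple cone covered √(0.3² + 1.9²) ≈ 1.9 units.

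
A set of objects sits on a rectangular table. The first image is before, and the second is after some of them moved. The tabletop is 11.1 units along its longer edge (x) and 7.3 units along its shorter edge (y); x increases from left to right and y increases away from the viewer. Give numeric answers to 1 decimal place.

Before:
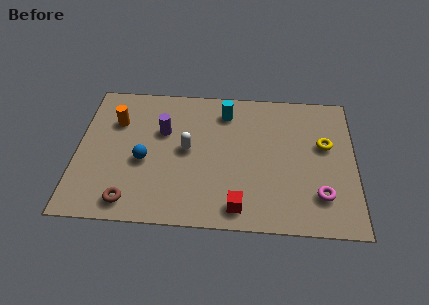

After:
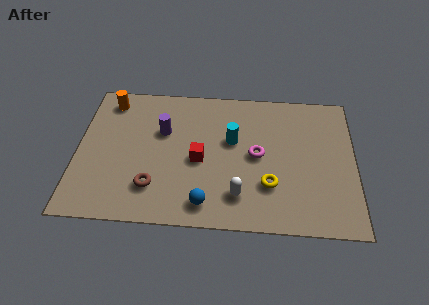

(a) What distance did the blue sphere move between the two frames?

3.2

The blue sphere was near (2.7, 3.1) before and (5.2, 1.1) after, so it travelled √(2.5² + 2.0²) ≈ 3.2 units.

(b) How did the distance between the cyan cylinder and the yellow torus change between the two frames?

-1.6

They were about 4.3 units apart before and 2.7 after — 1.6 units closer together.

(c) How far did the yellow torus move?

3.1

From (9.9, 4.4) to (7.7, 2.2), the yellow torus covered √(2.2² + 2.2²) ≈ 3.1 units.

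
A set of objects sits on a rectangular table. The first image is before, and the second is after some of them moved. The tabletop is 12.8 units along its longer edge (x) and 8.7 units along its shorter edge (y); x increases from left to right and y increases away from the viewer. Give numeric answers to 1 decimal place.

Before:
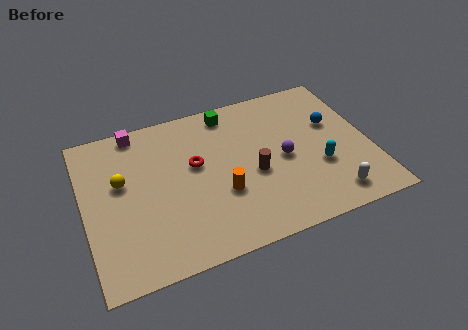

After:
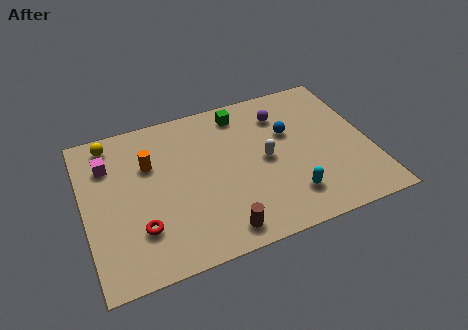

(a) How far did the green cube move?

0.5

From (6.8, 7.6) to (7.3, 7.4), the green cube covered √(0.5² + 0.2²) ≈ 0.5 units.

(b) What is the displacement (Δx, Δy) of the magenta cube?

(-1.4, -1.5)

The magenta cube was at about (2.6, 7.9) and moved to about (1.2, 6.4).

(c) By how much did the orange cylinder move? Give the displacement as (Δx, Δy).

(-3.0, 2.7)

The orange cylinder was at about (6.0, 3.1) and moved to about (3.0, 5.8).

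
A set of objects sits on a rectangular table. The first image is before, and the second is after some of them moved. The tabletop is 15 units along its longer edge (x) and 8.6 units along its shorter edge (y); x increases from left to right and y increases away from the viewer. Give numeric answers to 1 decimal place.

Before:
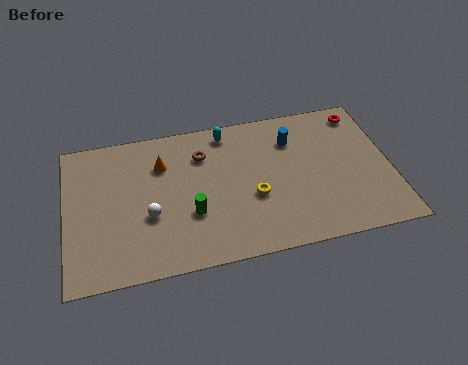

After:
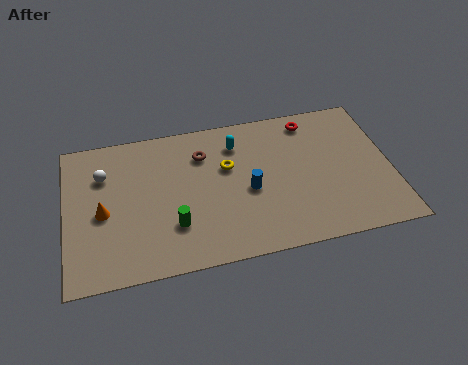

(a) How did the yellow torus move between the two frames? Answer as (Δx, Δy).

(-1.1, 2.0)

From the two frames, the yellow torus sits at roughly (8.6, 3.4) before and (7.5, 5.4) after.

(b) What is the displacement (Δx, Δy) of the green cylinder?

(-0.8, -0.5)

From the two frames, the green cylinder sits at roughly (5.7, 3.0) before and (4.9, 2.5) after.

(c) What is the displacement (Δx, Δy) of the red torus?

(-2.4, 0.0)

The red torus was at about (13.9, 7.4) and moved to about (11.5, 7.4).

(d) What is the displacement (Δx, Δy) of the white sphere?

(-2.0, 2.8)

From the two frames, the white sphere sits at roughly (3.8, 3.3) before and (1.8, 6.1) after.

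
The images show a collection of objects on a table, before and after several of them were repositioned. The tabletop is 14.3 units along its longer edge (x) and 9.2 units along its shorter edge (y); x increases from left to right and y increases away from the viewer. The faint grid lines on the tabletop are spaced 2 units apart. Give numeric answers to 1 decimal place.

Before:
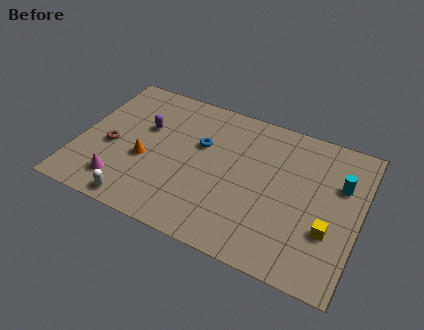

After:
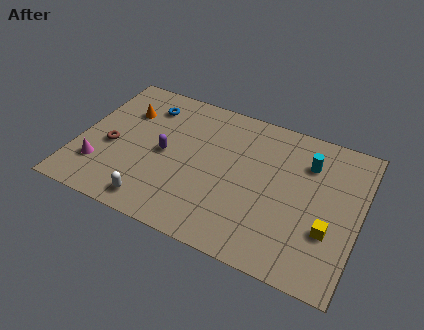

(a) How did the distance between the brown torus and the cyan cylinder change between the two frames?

-1.5

The distance was about 11.7 in the first image and 10.2 in the second, so they moved 1.5 units closer together.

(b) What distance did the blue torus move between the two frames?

3.4

The blue torus moved from about (6.1, 5.8) to (3.1, 7.3), a distance of √(3.0² + 1.5²) ≈ 3.4.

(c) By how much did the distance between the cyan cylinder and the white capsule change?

-1.9

The distance was about 11.0 in the first image and 9.1 in the second, so they moved 1.9 units closer together.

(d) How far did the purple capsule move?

1.8

From (3.2, 5.8) to (4.4, 4.5), the purple capsule covered √(1.2² + 1.3²) ≈ 1.8 units.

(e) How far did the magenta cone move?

1.3

From (2.5, 1.8) to (1.3, 2.4), the magenta cone covered √(1.2² + 0.6²) ≈ 1.3 units.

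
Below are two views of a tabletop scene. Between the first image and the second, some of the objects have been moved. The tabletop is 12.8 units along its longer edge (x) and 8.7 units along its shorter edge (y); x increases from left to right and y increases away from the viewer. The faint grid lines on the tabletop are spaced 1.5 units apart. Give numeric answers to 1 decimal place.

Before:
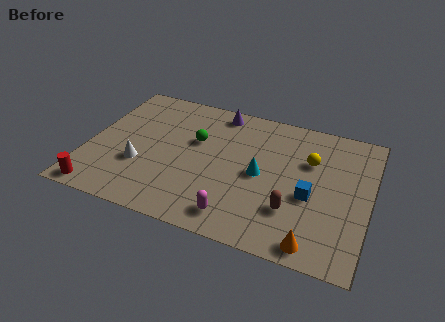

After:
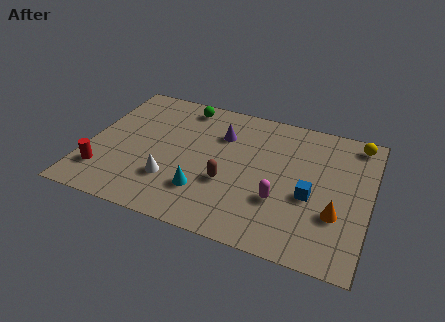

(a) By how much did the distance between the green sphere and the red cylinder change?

+0.4

They were about 6.0 units apart before and 6.4 after — 0.4 units further apart.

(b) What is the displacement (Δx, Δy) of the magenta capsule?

(1.8, 1.6)

The magenta capsule was at about (7.1, 1.3) and moved to about (8.9, 2.9).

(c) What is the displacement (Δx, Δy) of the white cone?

(1.5, -0.5)

The white cone started near (2.5, 3.0) and ended near (4.0, 2.5).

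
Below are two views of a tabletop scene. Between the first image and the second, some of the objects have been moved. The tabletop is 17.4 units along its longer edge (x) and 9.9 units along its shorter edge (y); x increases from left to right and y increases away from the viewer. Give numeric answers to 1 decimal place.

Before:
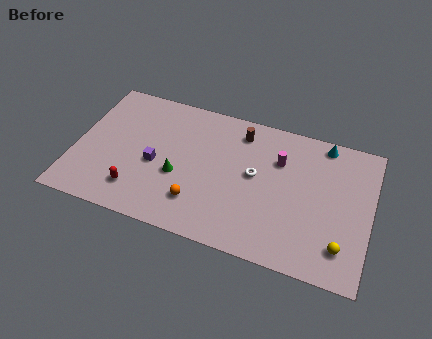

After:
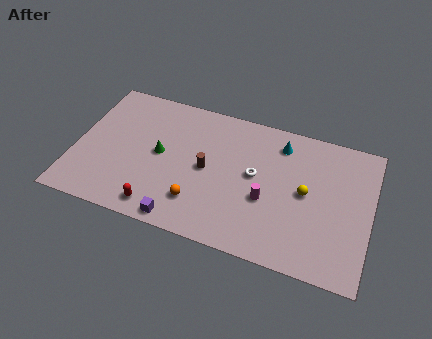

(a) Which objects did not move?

the white torus and the orange sphere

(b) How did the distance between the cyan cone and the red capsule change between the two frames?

-3.0

The distance was about 12.5 in the first image and 9.5 in the second, so they moved 3.0 units closer together.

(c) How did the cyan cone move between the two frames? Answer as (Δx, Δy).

(-2.5, -0.8)

The cyan cone started near (14.4, 8.9) and ended near (11.9, 8.1).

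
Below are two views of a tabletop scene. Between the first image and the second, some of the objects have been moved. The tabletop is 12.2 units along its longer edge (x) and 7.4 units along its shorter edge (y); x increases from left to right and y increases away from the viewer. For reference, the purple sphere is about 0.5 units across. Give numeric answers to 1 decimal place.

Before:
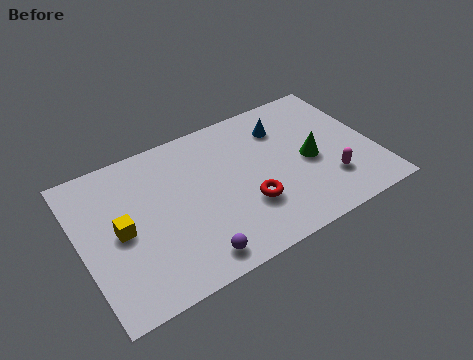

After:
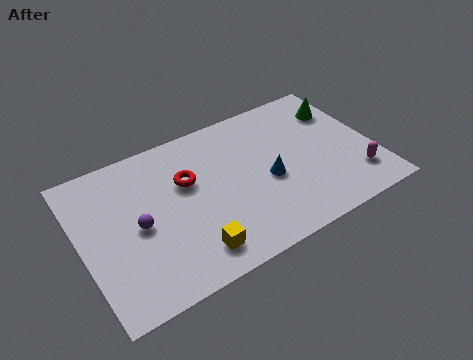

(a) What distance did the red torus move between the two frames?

3.2

The red torus moved from about (6.7, 2.4) to (4.5, 4.7), a distance of √(2.2² + 2.3²) ≈ 3.2.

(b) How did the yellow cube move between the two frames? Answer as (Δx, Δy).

(2.6, -2.3)

The yellow cube was at about (1.6, 3.6) and moved to about (4.2, 1.3).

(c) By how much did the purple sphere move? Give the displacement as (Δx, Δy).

(-1.9, 2.5)

From the two frames, the purple sphere sits at roughly (4.2, 1.0) before and (2.3, 3.5) after.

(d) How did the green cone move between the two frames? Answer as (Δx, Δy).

(1.7, 2.1)

From the two frames, the green cone sits at roughly (9.5, 3.4) before and (11.2, 5.5) after.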